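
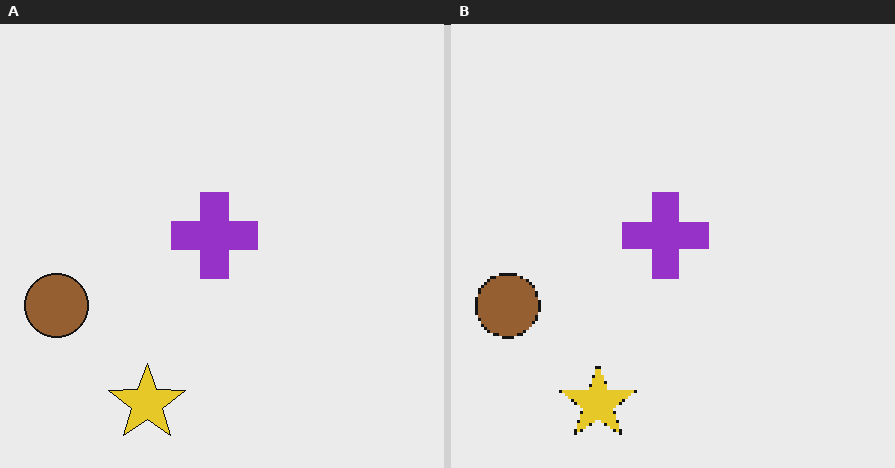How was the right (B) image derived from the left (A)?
The transformation is: lightly pixelated (a mild mosaic effect).

Shapes are reduced to large square blocks; fine edges and outlines are lost — a downscale-then-upscale (mosaic) effect.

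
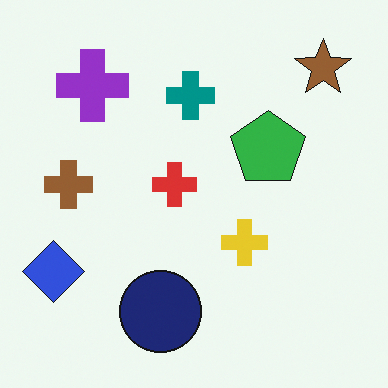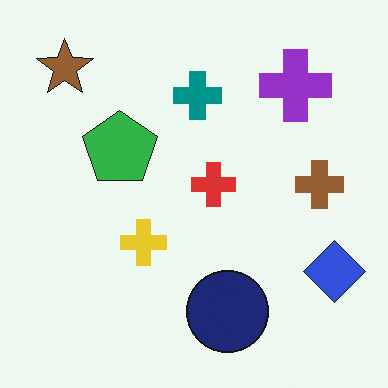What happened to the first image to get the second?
The second image is the first flipped horizontally (left ↔ right).

The blue diamond is in the bottom-left of the first image and the bottom-right of the second — shapes on opposite sides of the vertical midline have swapped in a mirror flip.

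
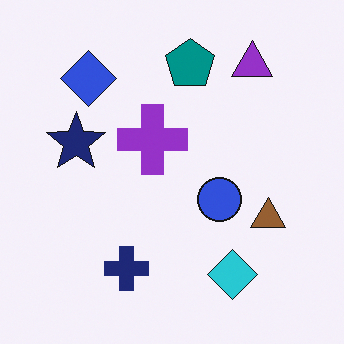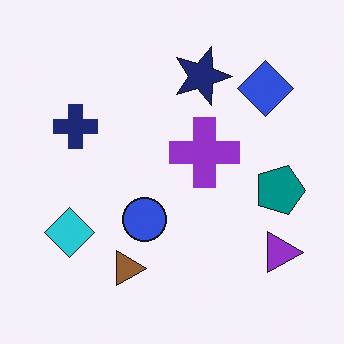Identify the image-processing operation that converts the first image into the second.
It was rotated 90° clockwise.

The purple triangle sits in the top-right of the first image and the bottom-right of the second — consistent with a whole-image 90° clockwise rotation.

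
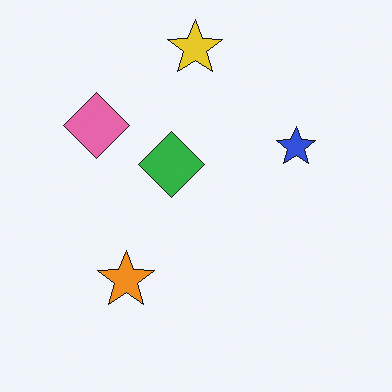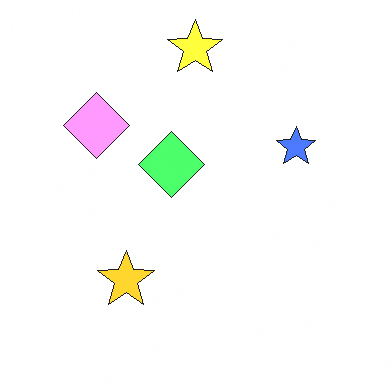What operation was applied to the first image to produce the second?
The second image is the first noticeably brightened.

Every pixel — background and shapes alike — is uniformly brightened.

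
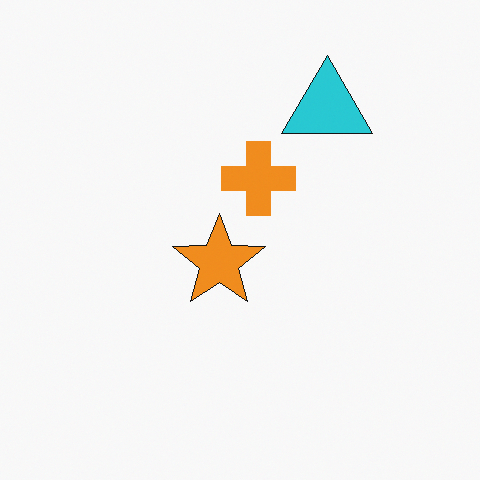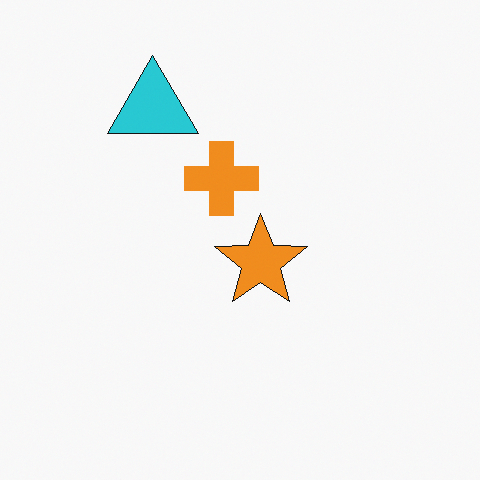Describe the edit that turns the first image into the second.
The second image is the first flipped horizontally (left ↔ right).

The cyan triangle is in the top-right of the first image and the top-left of the second — shapes on opposite sides of the vertical midline have swapped in a mirror flip.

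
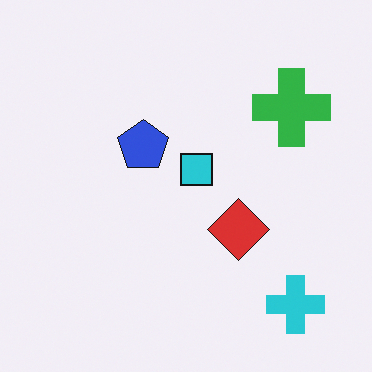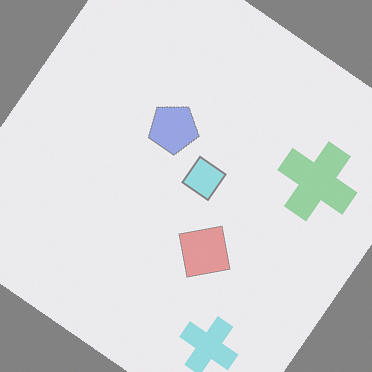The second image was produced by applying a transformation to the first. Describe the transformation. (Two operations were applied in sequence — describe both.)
Washed out (contrast reduced), then rotated clockwise by a large amount — several tens of degrees.

Tones are pushed toward mid-grey across the whole image — a global contrast change. Every shape is tilted by the same angle and the image corners show triangular fill wedges — a whole-image rotation by a non-right angle.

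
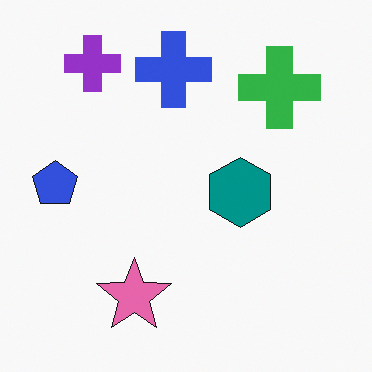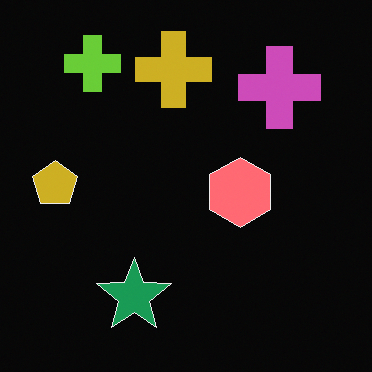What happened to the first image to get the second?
The second image is the first color-inverted (negative).

The light background has become dark and every shape's color is its complement — a photographic negative.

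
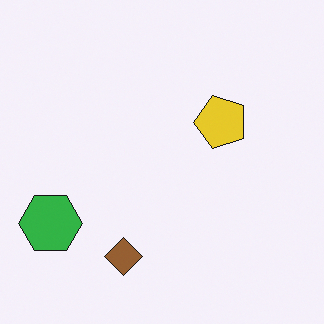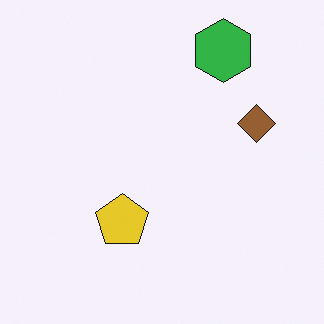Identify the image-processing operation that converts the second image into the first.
The transformation is: transposed (reflected across the top-left ↔ bottom-right diagonal).

Shapes have swapped their row and column positions — what was in the top-right is now in the bottom-left — a diagonal reflection.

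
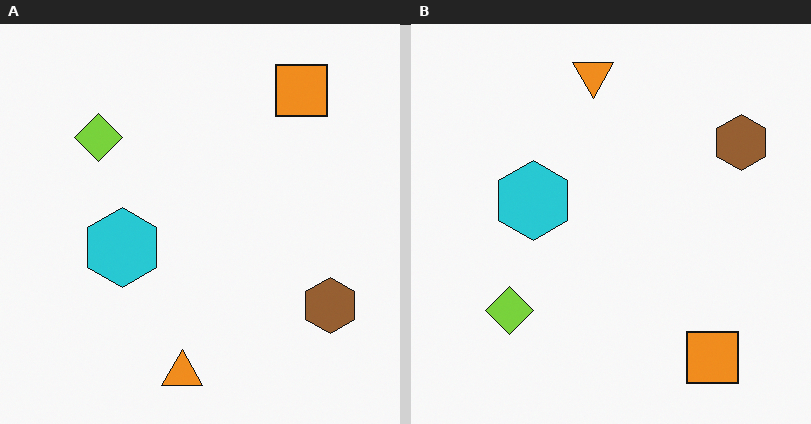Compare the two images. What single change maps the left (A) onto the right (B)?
The transformation is: flipped vertically (top ↔ bottom).

The orange triangle is in the bottom of the left (A) image and the top of the right (B) — shapes on opposite sides of the horizontal midline have swapped in a mirror flip.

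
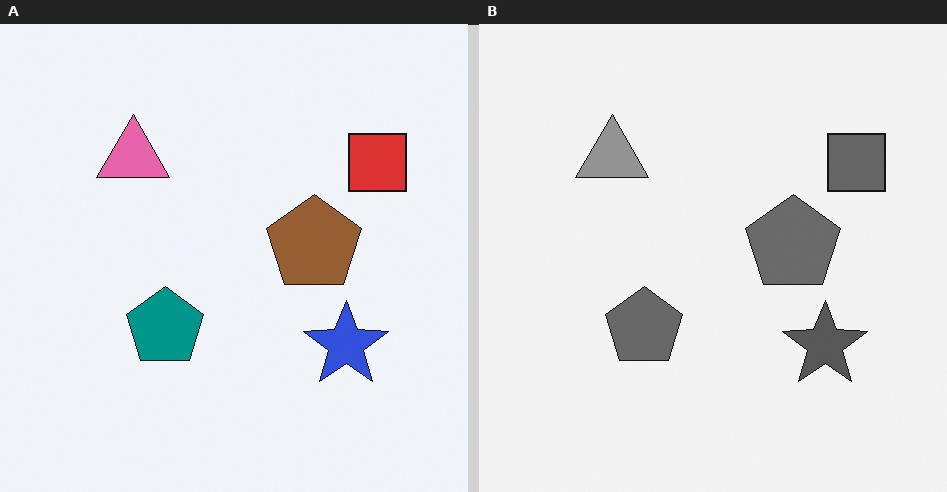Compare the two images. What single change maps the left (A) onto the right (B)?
The image was converted to grayscale.

All color is removed — every shape is now a shade of grey.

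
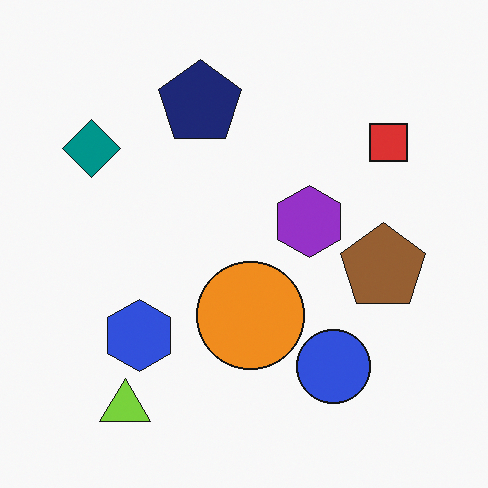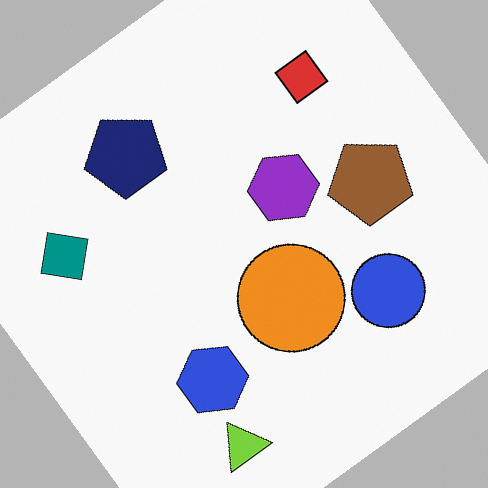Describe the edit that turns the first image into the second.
The transformation is: rotated counter-clockwise by a large amount — several tens of degrees.

Every shape is tilted by the same angle and the image corners show triangular fill wedges — a whole-image rotation by a non-right angle.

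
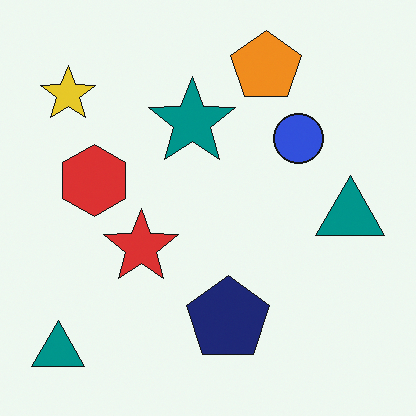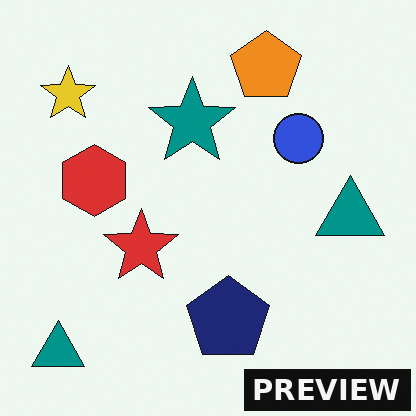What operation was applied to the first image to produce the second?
It was watermarked with the text "PREVIEW" in the lower-right corner.

A dark label reading "PREVIEW" appears in the lower-right corner.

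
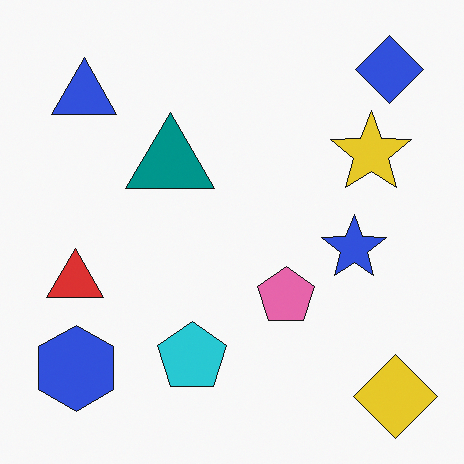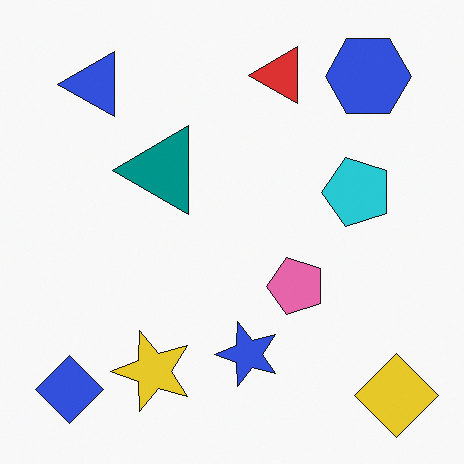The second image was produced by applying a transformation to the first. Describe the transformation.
It was transposed (reflected across the top-left ↔ bottom-right diagonal).

Shapes have swapped their row and column positions — what was in the top-right is now in the bottom-left — a diagonal reflection.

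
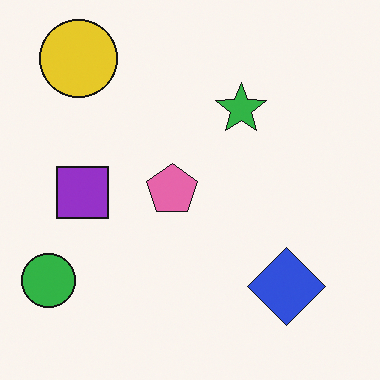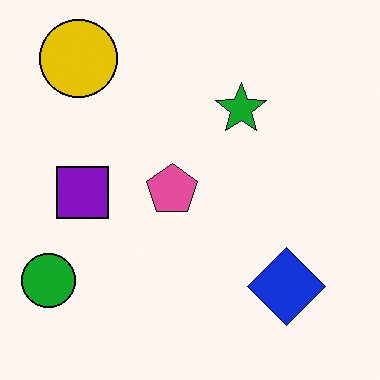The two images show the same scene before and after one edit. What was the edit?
The second image is the first given slightly increased contrast.

Tones are pushed away from mid-grey across the whole image — a global contrast change.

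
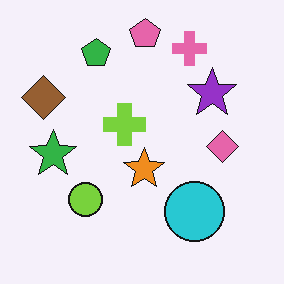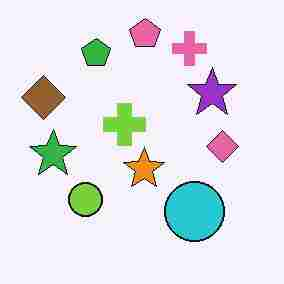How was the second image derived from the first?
This is the original image heavily JPEG-compressed with obvious blocking artifacts.

Blocky 8×8 compression artifacts appear around shape edges and the flat background shows ringing — characteristic JPEG degradation.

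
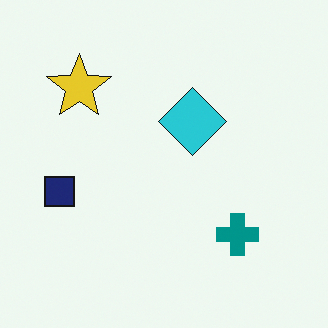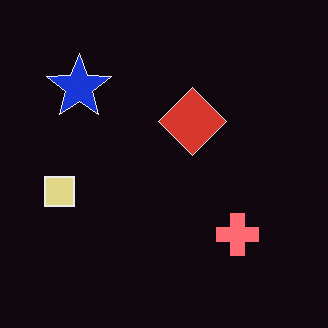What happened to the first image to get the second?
Color-inverted (negative).

The light background has become dark and every shape's color is its complement — a photographic negative.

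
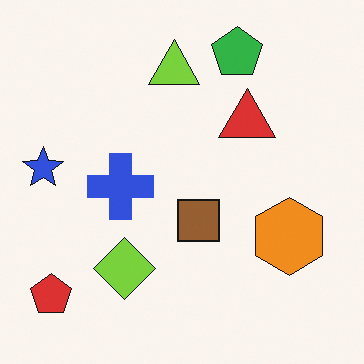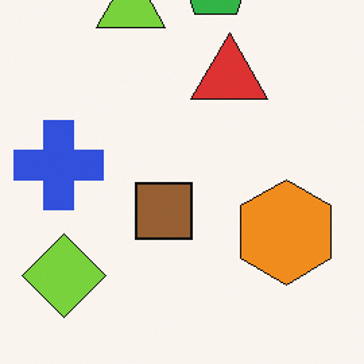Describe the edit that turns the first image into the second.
The image was cropped slightly and scaled back up.

The visible shapes are larger and the field of view is narrower; shapes near the original edges may be partly or wholly outside the frame — a crop-and-rescale.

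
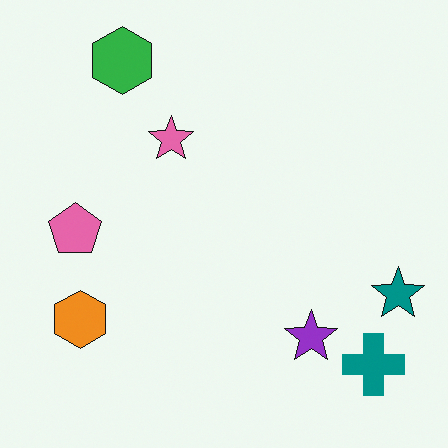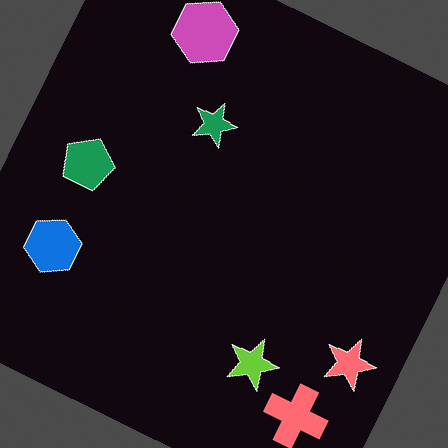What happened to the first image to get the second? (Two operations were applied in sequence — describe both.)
It was rotated clockwise by a moderate amount, then color-inverted (negative).

Every shape is tilted by the same angle and the image corners show triangular fill wedges — a whole-image rotation by a non-right angle. The light background has become dark and every shape's color is its complement — a photographic negative.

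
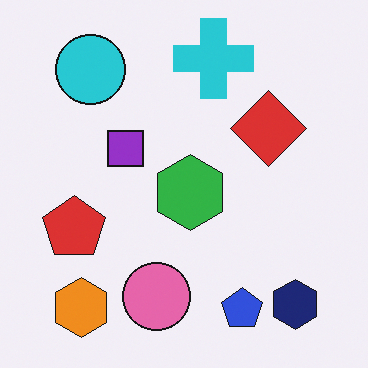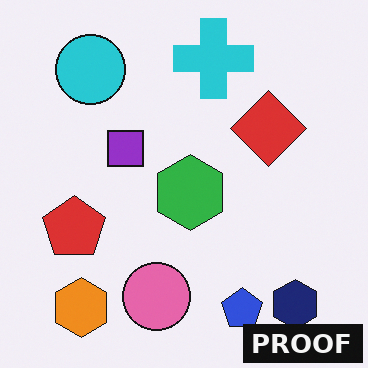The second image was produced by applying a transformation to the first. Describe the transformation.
The transformation is: watermarked with the text "PROOF" in the lower-right corner.

A dark label reading "PROOF" appears in the lower-right corner.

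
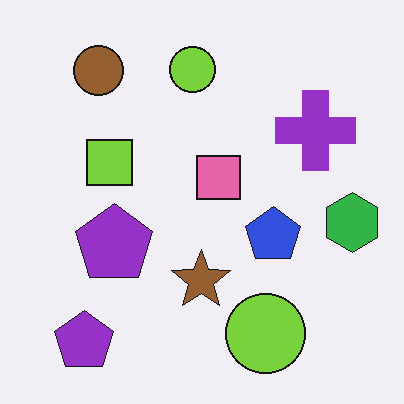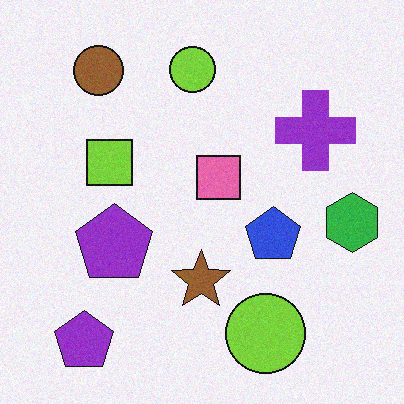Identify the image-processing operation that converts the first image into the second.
Degraded with light additive noise.

Random speckle covers the whole image, including the flat background.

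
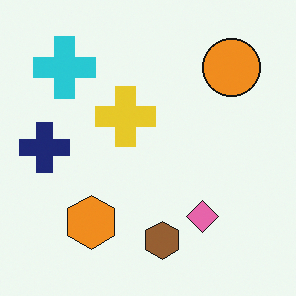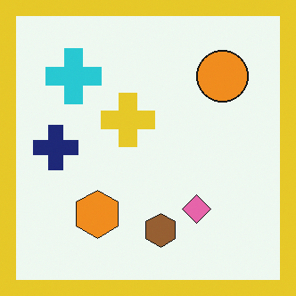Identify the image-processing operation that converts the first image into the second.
The transformation is: framed with a yellow border.

A solid yellow frame runs around the edge of the second image, with the content slightly shrunk inside it.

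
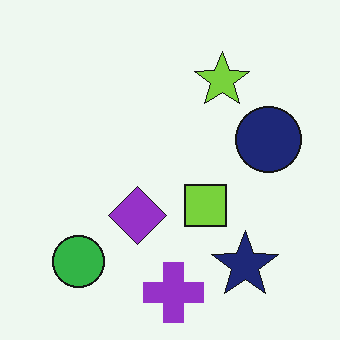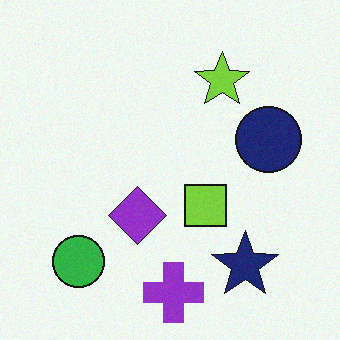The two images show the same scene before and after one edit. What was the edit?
The image was degraded with a light layer of grain.

Random speckle covers the whole image, including the flat background.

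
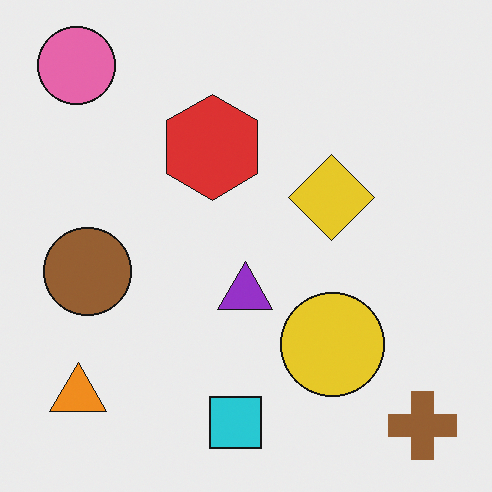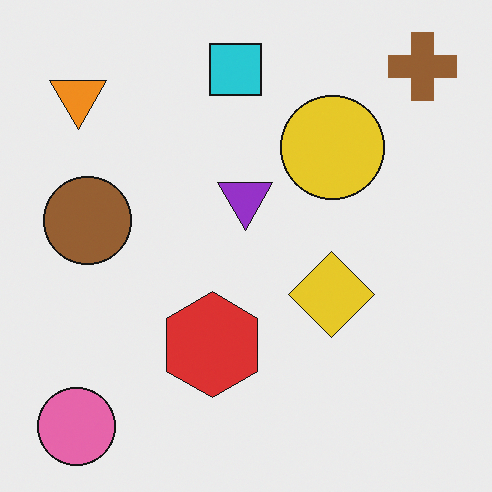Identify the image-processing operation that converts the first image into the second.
The transformation is: flipped vertically (top ↔ bottom).

The pink circle is in the top-left of the first image and the bottom-left of the second — shapes on opposite sides of the horizontal midline have swapped in a mirror flip.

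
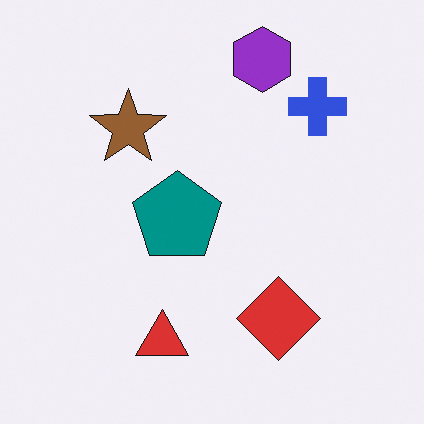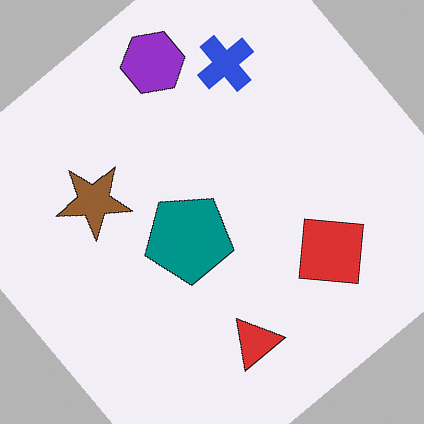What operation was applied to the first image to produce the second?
This is the original image rotated counter-clockwise by a large amount — several tens of degrees.

Every shape is tilted by the same angle and the image corners show triangular fill wedges — a whole-image rotation by a non-right angle.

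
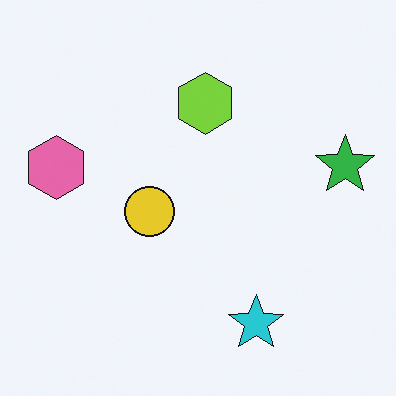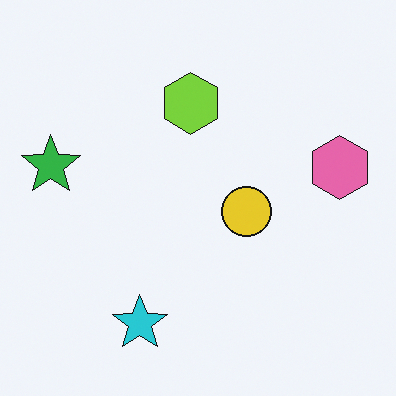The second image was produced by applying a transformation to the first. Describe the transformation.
Flipped horizontally (left ↔ right).

The green star is in the right of the first image and the left of the second — shapes on opposite sides of the vertical midline have swapped in a mirror flip.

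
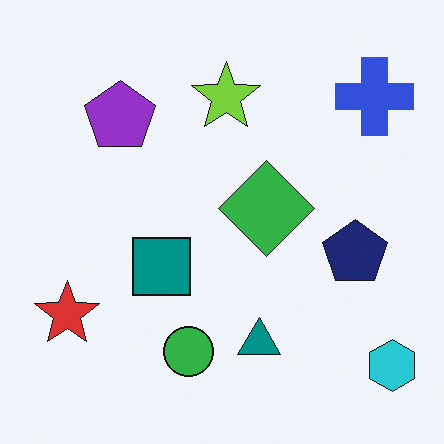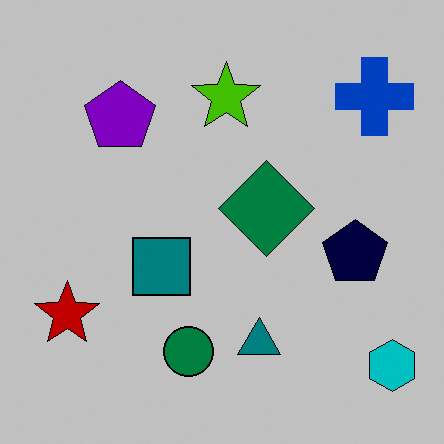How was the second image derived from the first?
Aggressively posterized.

Each flat color has snapped to a coarser quantized level — most visibly, the near-white background has dropped to a flat grey.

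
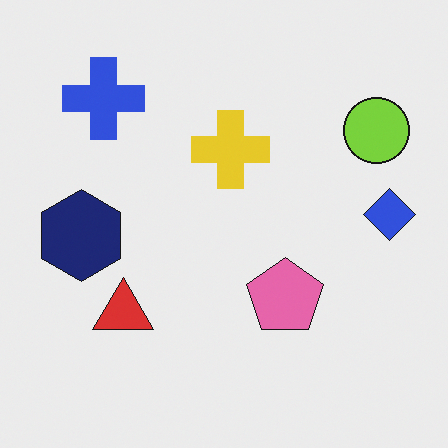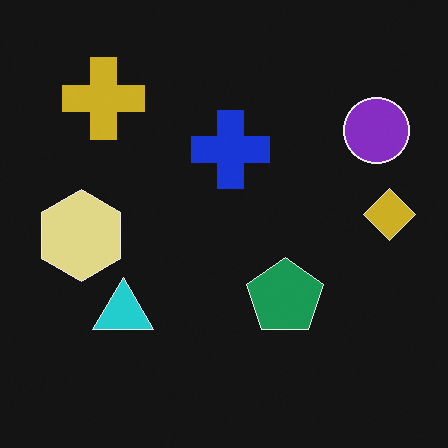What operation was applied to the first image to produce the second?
The transformation is: color-inverted (negative).

The light background has become dark and every shape's color is its complement — a photographic negative.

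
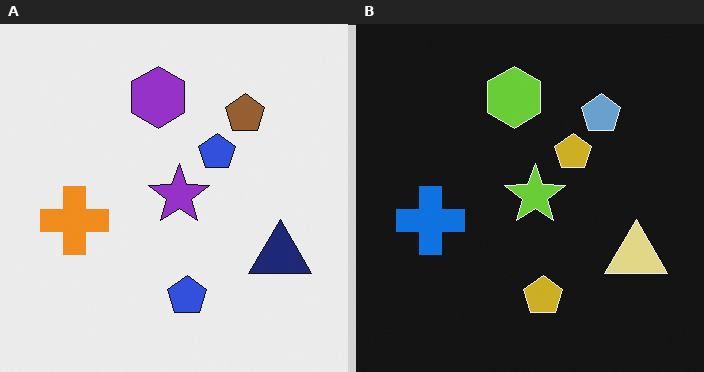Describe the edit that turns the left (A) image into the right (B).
It was color-inverted (negative).

The light background has become dark and every shape's color is its complement — a photographic negative.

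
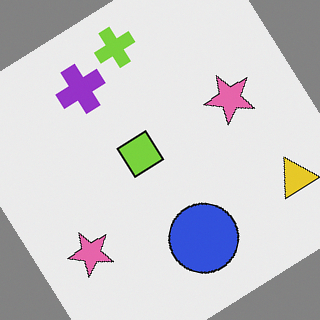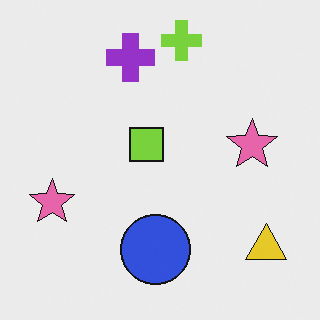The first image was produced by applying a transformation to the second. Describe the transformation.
The image was rotated counter-clockwise by a large amount — several tens of degrees.

Every shape is tilted by the same angle and the image corners show triangular fill wedges — a whole-image rotation by a non-right angle.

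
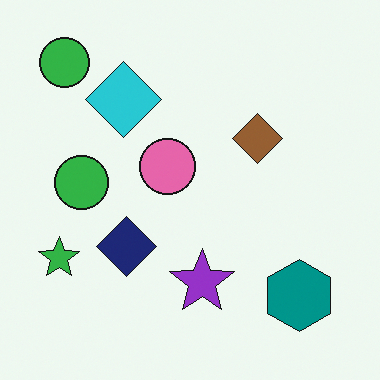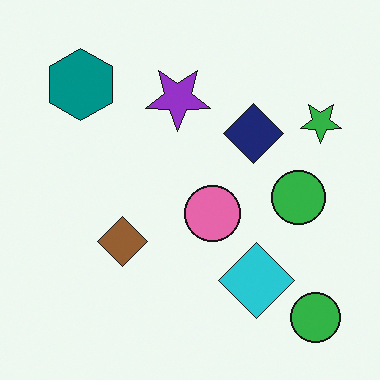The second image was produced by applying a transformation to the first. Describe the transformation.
The image was rotated 180°.

The teal hexagon sits in the bottom-right of the first image and the top-left of the second — consistent with a whole-image 180° rotation.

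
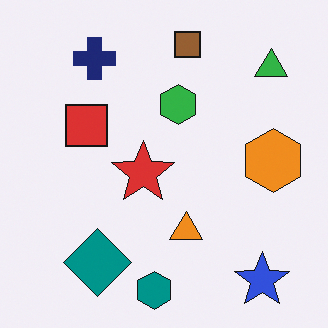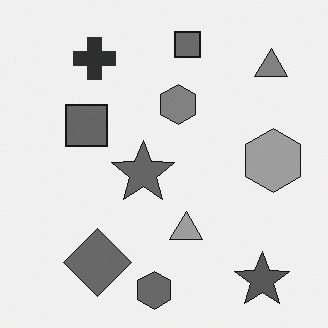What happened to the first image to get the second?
The transformation is: converted to grayscale.

All color is removed — every shape is now a shade of grey.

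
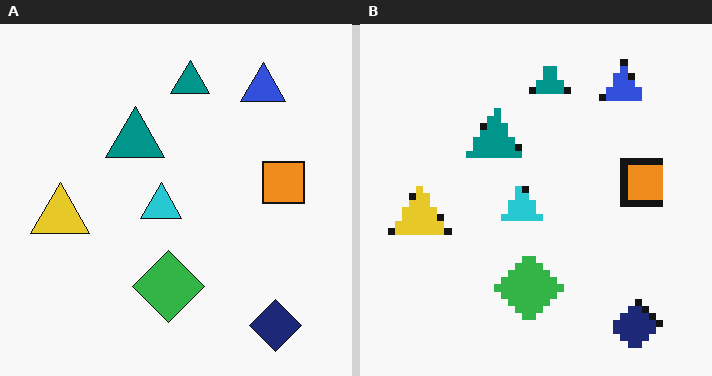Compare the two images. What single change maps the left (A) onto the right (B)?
The transformation is: moderately pixelated.

Shapes are reduced to large square blocks; fine edges and outlines are lost — a downscale-then-upscale (mosaic) effect.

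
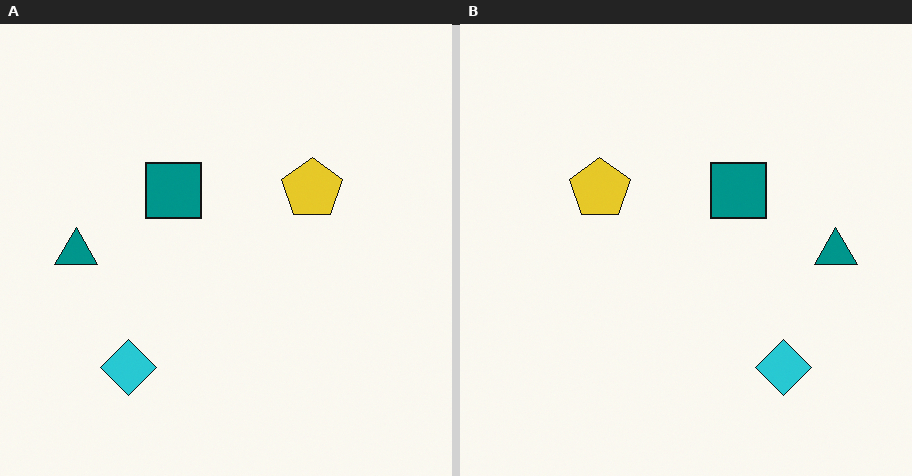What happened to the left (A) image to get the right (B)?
It was flipped horizontally (left ↔ right).

The teal triangle is in the left of the left (A) image and the right of the right (B) — shapes on opposite sides of the vertical midline have swapped in a mirror flip.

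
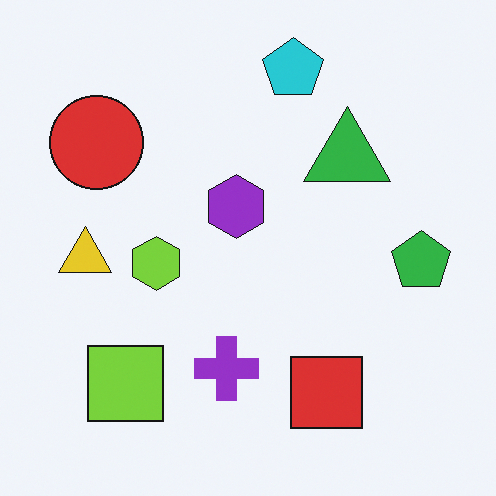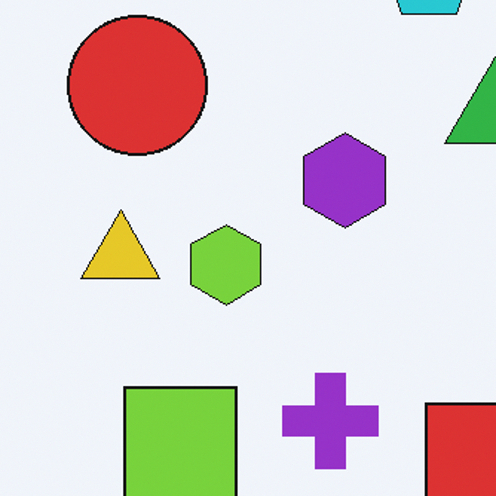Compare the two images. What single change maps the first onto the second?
Cropped slightly and scaled back up.

The visible shapes are larger and the field of view is narrower; shapes near the original edges may be partly or wholly outside the frame — a crop-and-rescale.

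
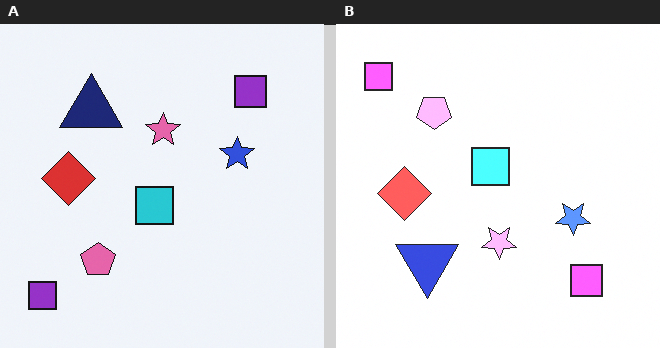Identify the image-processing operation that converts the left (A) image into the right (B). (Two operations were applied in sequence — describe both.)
The image was flipped vertically (top ↔ bottom), then noticeably brightened.

The navy triangle is in the top-left of the left (A) image and the bottom-left of the right (B) — shapes on opposite sides of the horizontal midline have swapped in a mirror flip. Every pixel — background and shapes alike — is uniformly brightened.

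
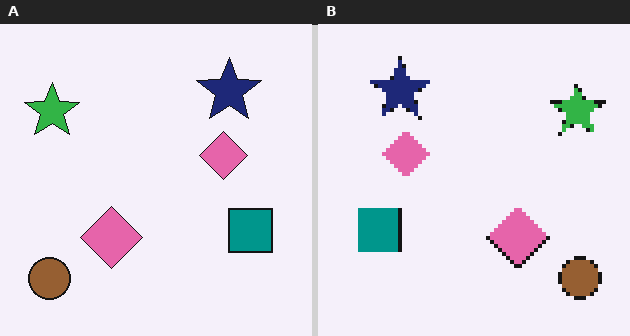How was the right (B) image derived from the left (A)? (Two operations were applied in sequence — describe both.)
This is the original image flipped horizontally (left ↔ right), then lightly pixelated (a mild mosaic effect).

The brown circle is in the bottom-left of the left (A) image and the bottom-right of the right (B) — shapes on opposite sides of the vertical midline have swapped in a mirror flip. Shapes are reduced to large square blocks; fine edges and outlines are lost — a downscale-then-upscale (mosaic) effect.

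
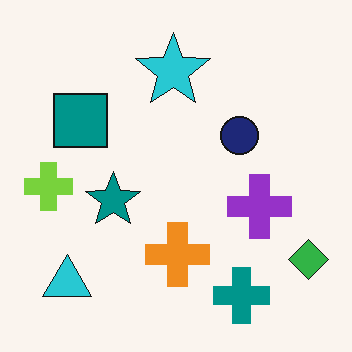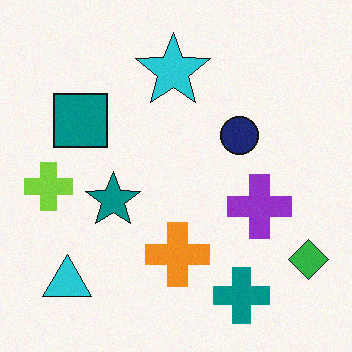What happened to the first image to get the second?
Degraded with light additive noise.

Random speckle covers the whole image, including the flat background.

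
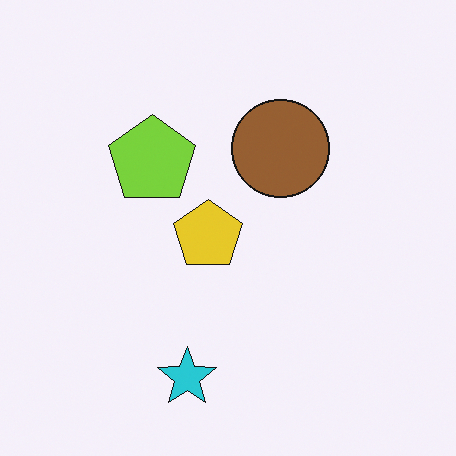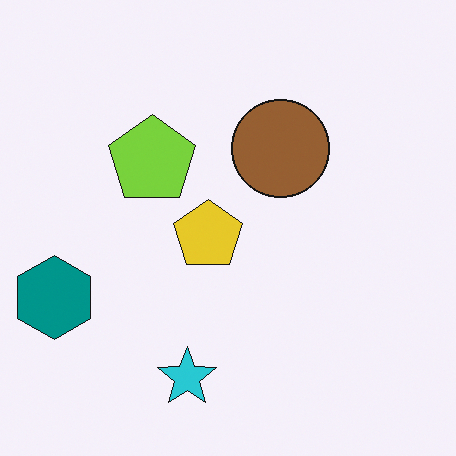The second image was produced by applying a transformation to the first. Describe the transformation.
This is the original image overlaid with an additional teal hexagon.

A teal hexagon appears in the second image that is absent from the first.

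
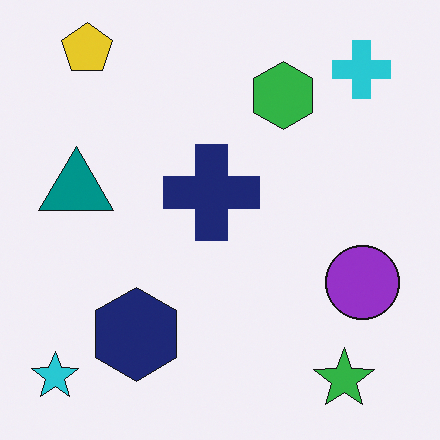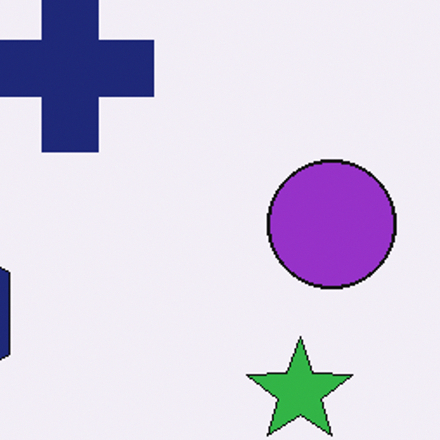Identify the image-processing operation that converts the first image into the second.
The second image is the first cropped to a noticeably smaller region and rescaled.

The visible shapes are larger and the field of view is narrower; shapes near the original edges may be partly or wholly outside the frame — a crop-and-rescale.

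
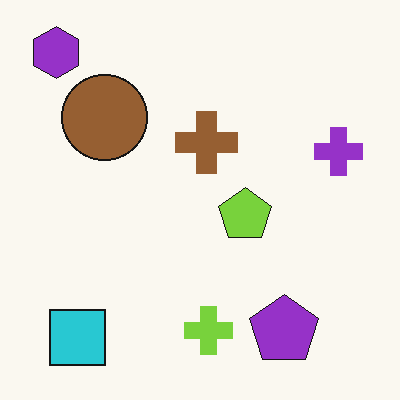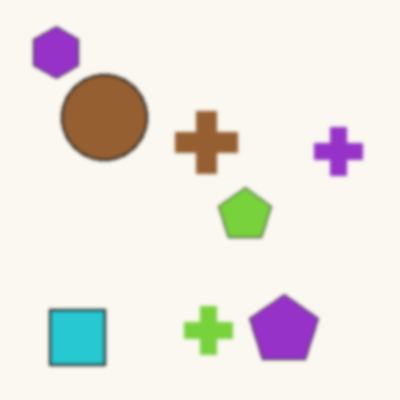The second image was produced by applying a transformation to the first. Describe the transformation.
The second image is the first given a subtle gaussian blur.

Shape edges and outlines are uniformly softened across the whole image.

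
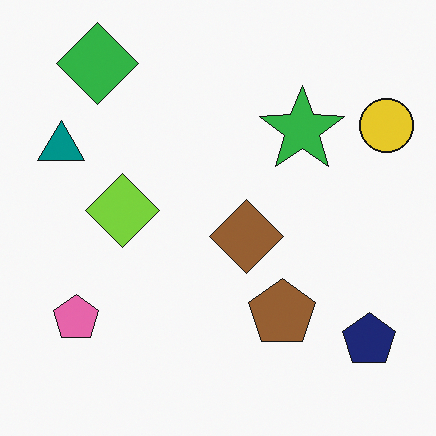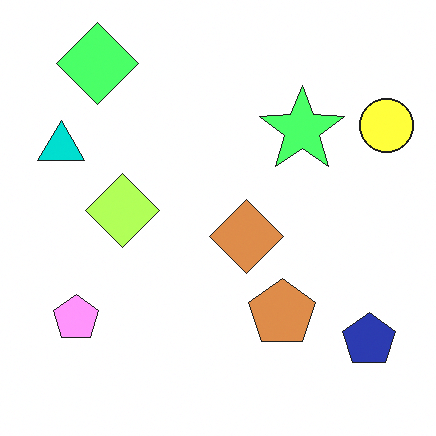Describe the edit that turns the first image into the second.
It was noticeably brightened.

Every pixel — background and shapes alike — is uniformly brightened.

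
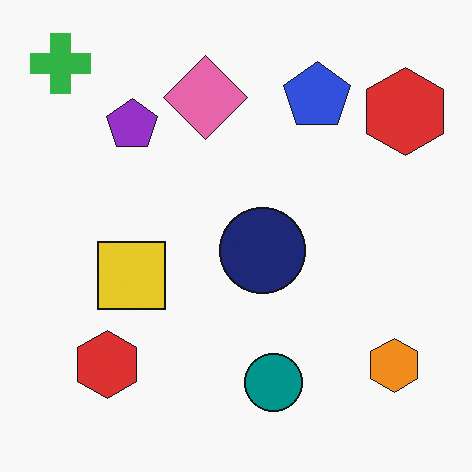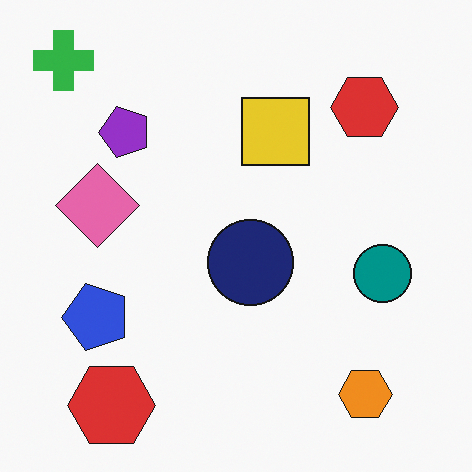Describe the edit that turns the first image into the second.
Transposed (reflected across the top-left ↔ bottom-right diagonal).

Shapes have swapped their row and column positions — what was in the top-right is now in the bottom-left — a diagonal reflection.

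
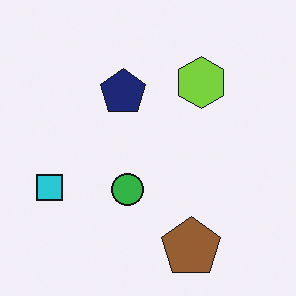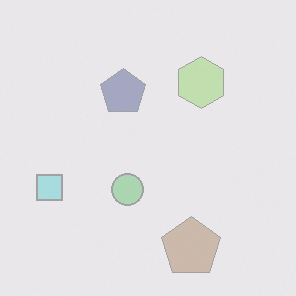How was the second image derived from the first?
Washed out (contrast reduced).

Tones are pushed toward mid-grey across the whole image — a global contrast change.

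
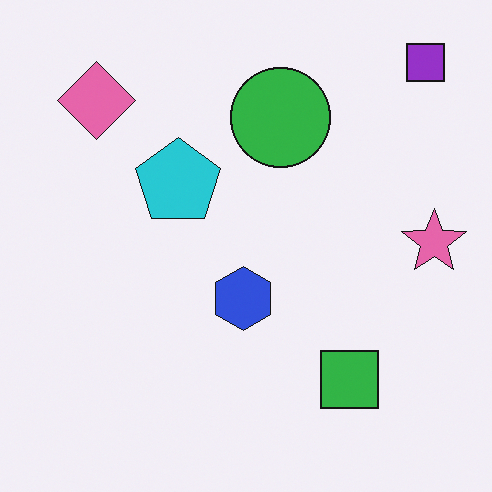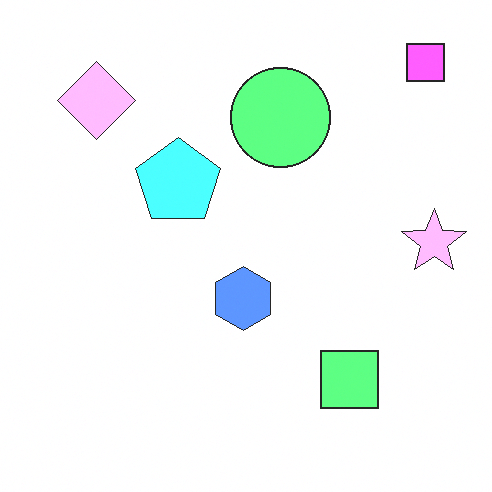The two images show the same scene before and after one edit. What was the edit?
The image was brightened a lot.

Every pixel — background and shapes alike — is uniformly brightened.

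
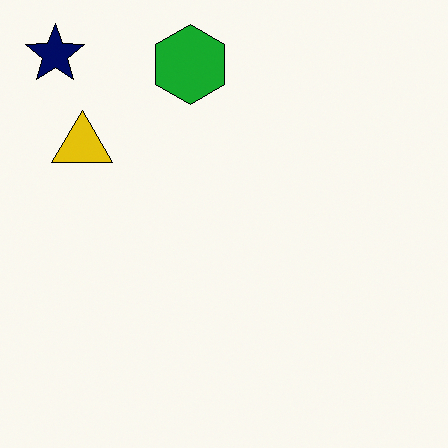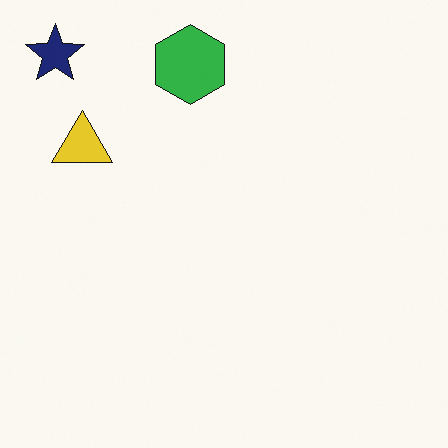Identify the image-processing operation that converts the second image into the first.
Given slightly increased contrast.

Tones are pushed away from mid-grey across the whole image — a global contrast change.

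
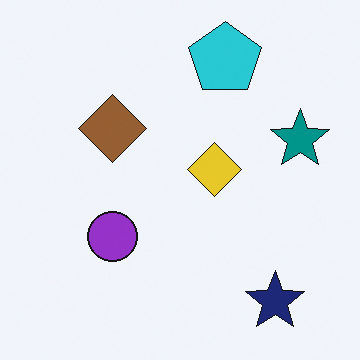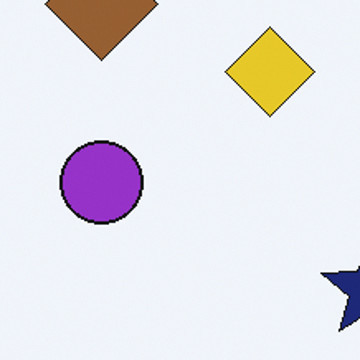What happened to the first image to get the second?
This is the original image cropped tightly and scaled back up.

The visible shapes are larger and the field of view is narrower; shapes near the original edges may be partly or wholly outside the frame — a crop-and-rescale.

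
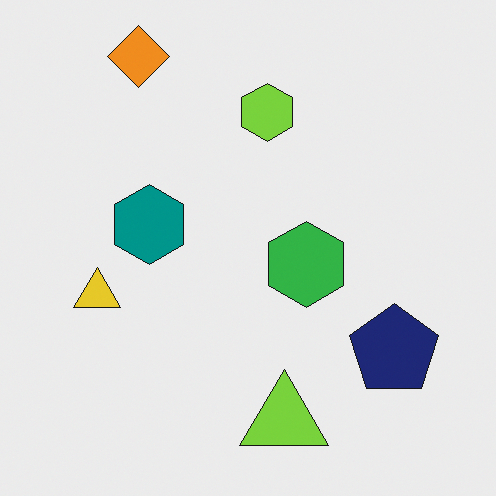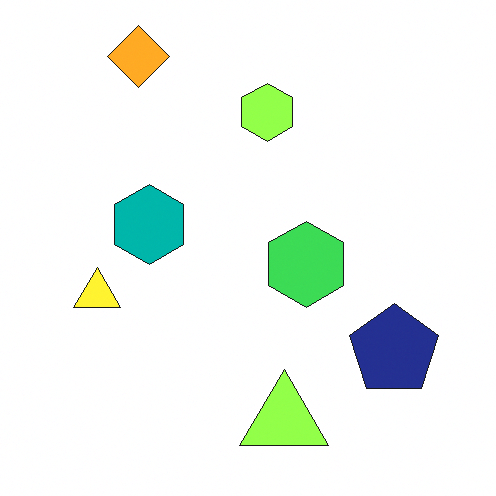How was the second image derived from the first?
The image was brightened a little.

Every pixel — background and shapes alike — is uniformly brightened.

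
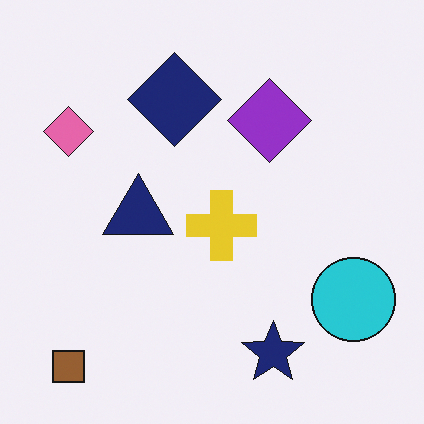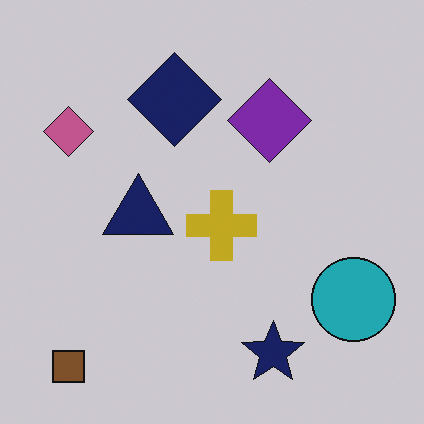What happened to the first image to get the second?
The second image is the first darkened a little.

Every pixel — background and shapes alike — is uniformly darkened.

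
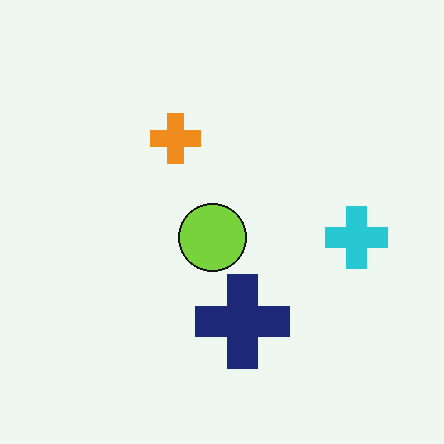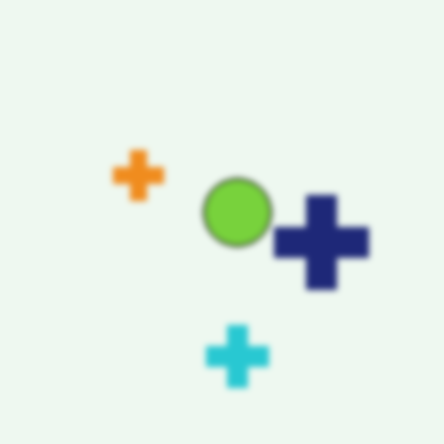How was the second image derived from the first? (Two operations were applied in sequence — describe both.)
It was transposed (reflected across the top-left ↔ bottom-right diagonal), then moderately blurred.

Shapes have swapped their row and column positions — what was in the top-right is now in the bottom-left — a diagonal reflection. Shape edges and outlines are uniformly softened across the whole image.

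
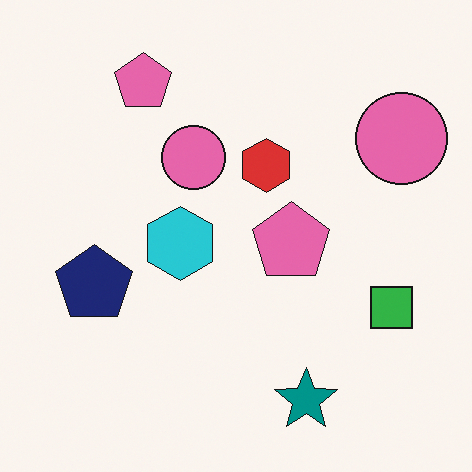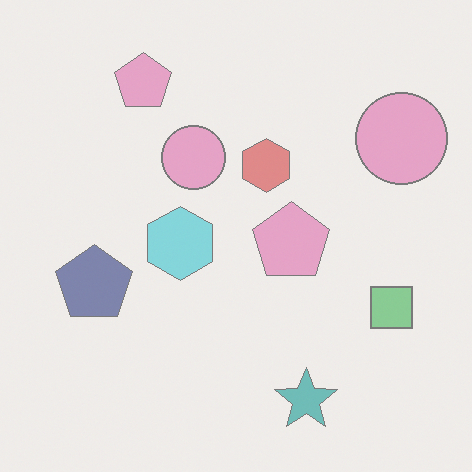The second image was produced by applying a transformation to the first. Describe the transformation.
The transformation is: given much lower contrast.

Tones are pushed toward mid-grey across the whole image — a global contrast change.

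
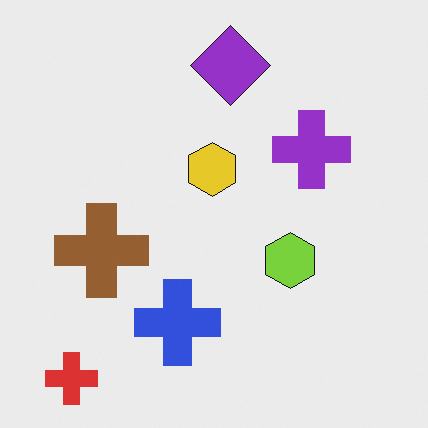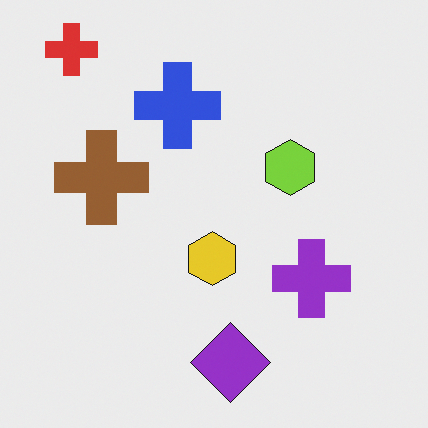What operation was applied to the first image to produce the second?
The image was flipped vertically (top ↔ bottom).

The red cross is in the bottom-left of the first image and the top-left of the second — shapes on opposite sides of the horizontal midline have swapped in a mirror flip.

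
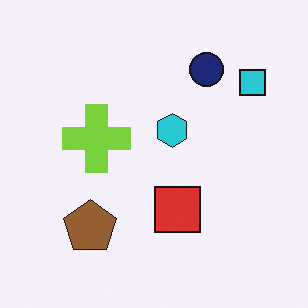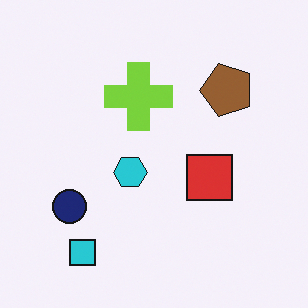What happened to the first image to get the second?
Transposed (reflected across the top-left ↔ bottom-right diagonal).

Shapes have swapped their row and column positions — what was in the top-right is now in the bottom-left — a diagonal reflection.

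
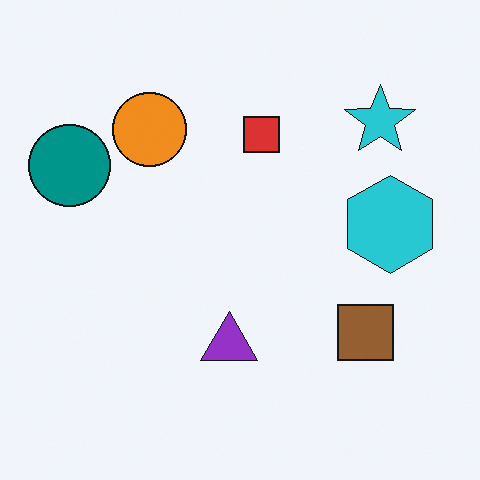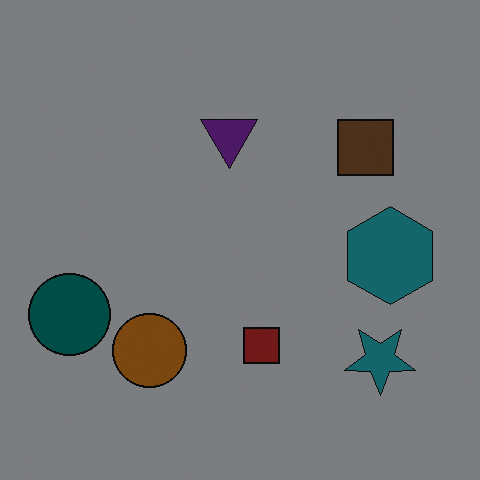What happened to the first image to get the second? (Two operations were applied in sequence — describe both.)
The second image is the first flipped vertically (top ↔ bottom), then substantially darkened.

The cyan star is in the top-right of the first image and the bottom-right of the second — shapes on opposite sides of the horizontal midline have swapped in a mirror flip. Every pixel — background and shapes alike — is uniformly darkened.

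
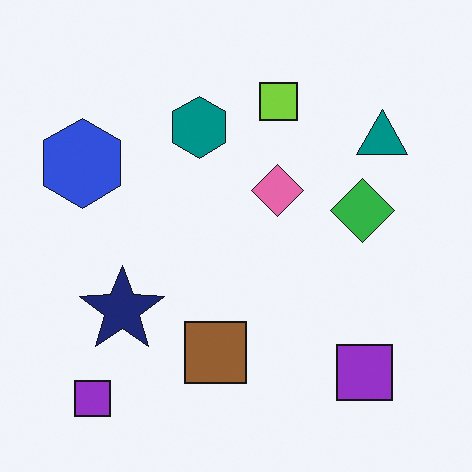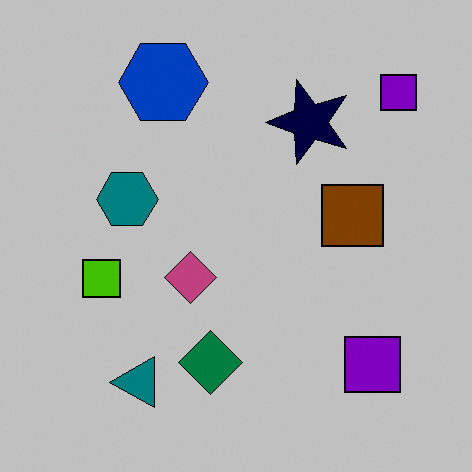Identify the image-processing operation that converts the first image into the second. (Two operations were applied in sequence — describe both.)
The image was heavily posterized to just a handful of flat colors, then transposed (reflected across the top-left ↔ bottom-right diagonal).

Each flat color has snapped to a coarser quantized level — most visibly, the near-white background has dropped to a flat grey. Shapes have swapped their row and column positions — what was in the top-right is now in the bottom-left — a diagonal reflection.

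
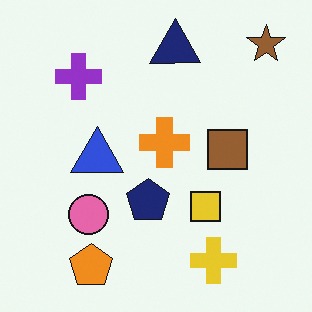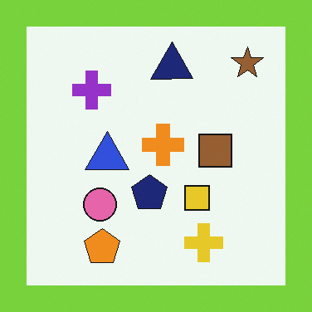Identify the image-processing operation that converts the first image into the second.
The second image is the first framed with a lime border.

A solid lime frame runs around the edge of the second image, with the content slightly shrunk inside it.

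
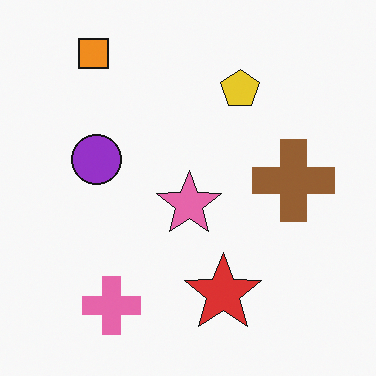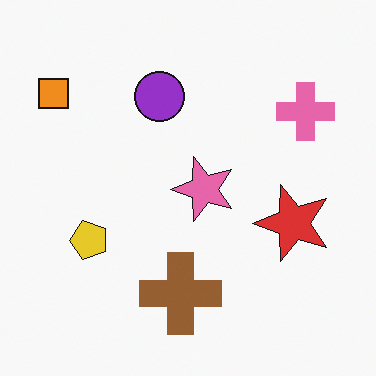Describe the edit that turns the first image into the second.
This is the original image transposed (reflected across the top-left ↔ bottom-right diagonal).

Shapes have swapped their row and column positions — what was in the top-right is now in the bottom-left — a diagonal reflection.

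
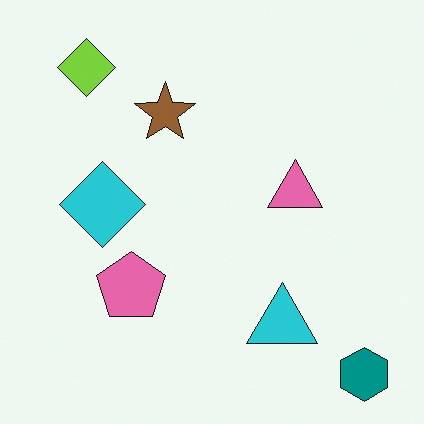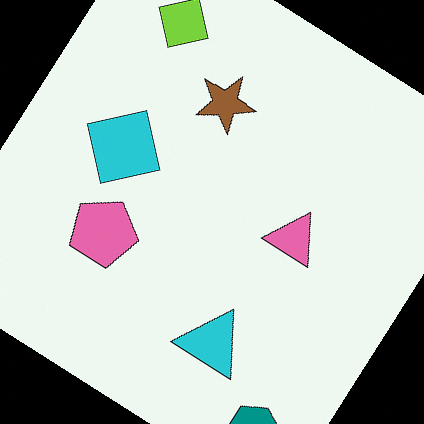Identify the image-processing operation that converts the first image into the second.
Rotated clockwise by a large amount — several tens of degrees.

Every shape is tilted by the same angle and the image corners show triangular fill wedges — a whole-image rotation by a non-right angle.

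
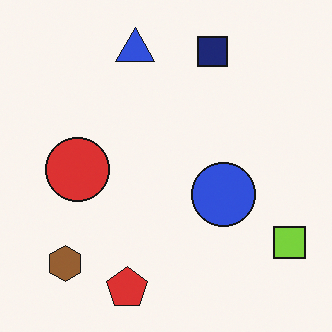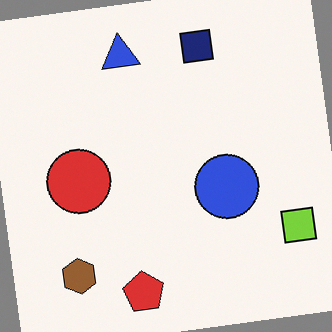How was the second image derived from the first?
Rotated counter-clockwise by a small amount.

Every shape is tilted by the same angle and the image corners show triangular fill wedges — a whole-image rotation by a non-right angle.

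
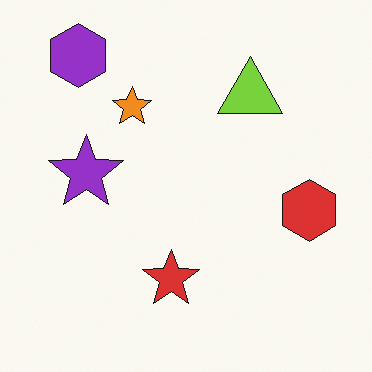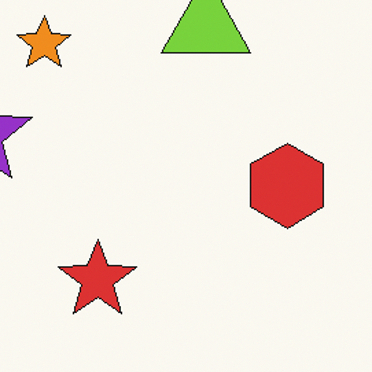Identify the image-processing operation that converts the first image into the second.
It was cropped to a modestly smaller region and rescaled.

The visible shapes are larger and the field of view is narrower; shapes near the original edges may be partly or wholly outside the frame — a crop-and-rescale.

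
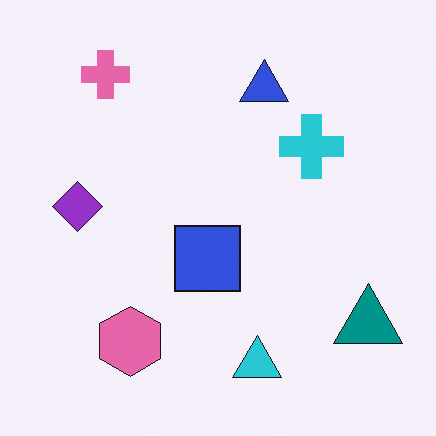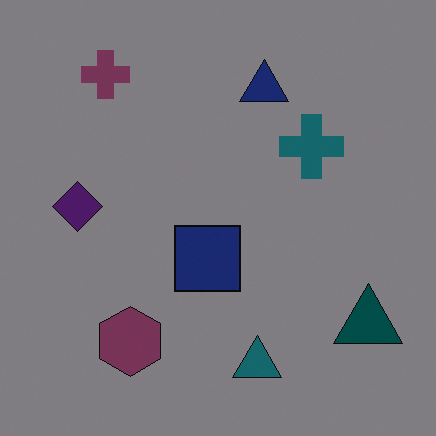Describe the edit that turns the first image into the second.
This is the original image substantially darkened.

Every pixel — background and shapes alike — is uniformly darkened.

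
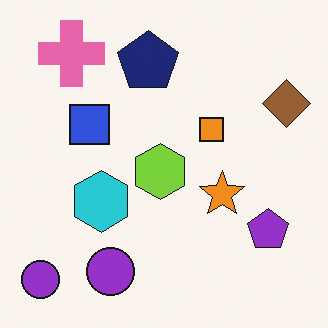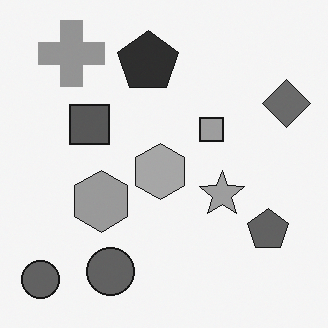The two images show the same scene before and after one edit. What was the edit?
This is the original image converted to grayscale.

All color is removed — every shape is now a shade of grey.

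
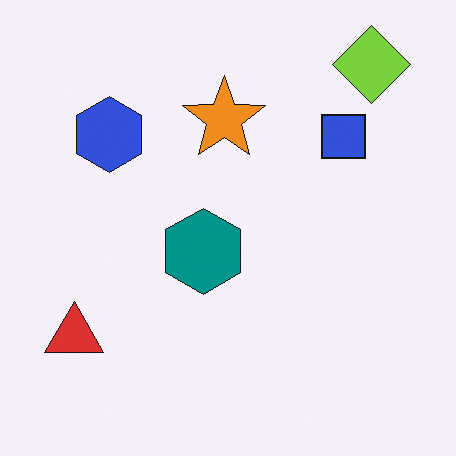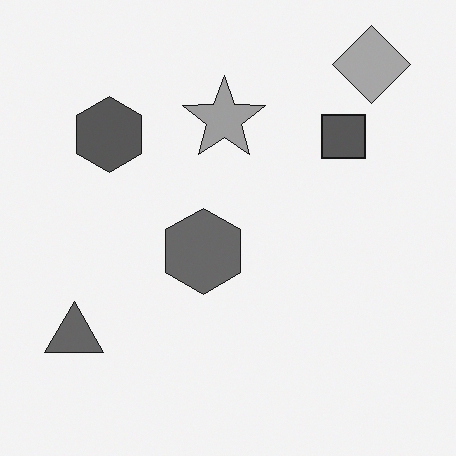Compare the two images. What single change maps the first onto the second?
The image was converted to grayscale.

All color is removed — every shape is now a shade of grey.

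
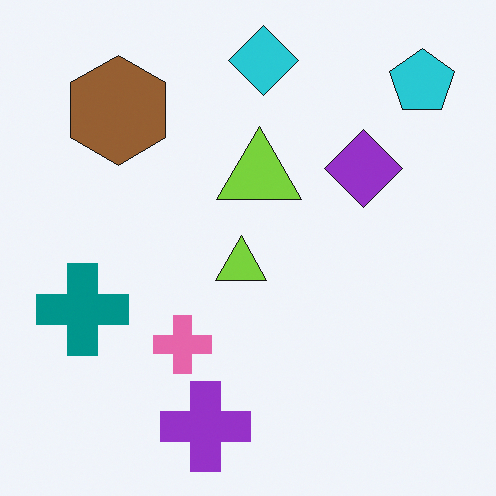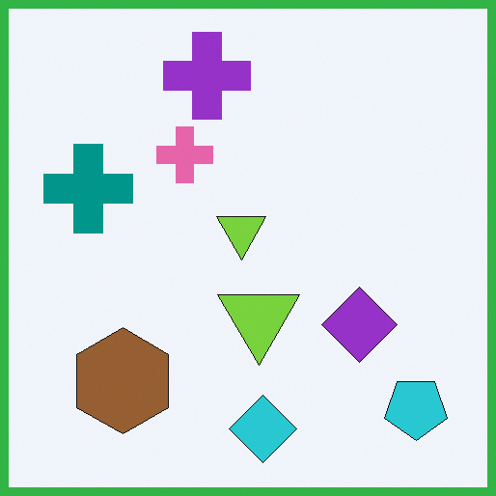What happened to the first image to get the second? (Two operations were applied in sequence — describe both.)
The transformation is: flipped vertically (top ↔ bottom), then framed with a green border.

The cyan diamond is in the top of the first image and the bottom of the second — shapes on opposite sides of the horizontal midline have swapped in a mirror flip. A solid green frame runs around the edge of the second image, with the content slightly shrunk inside it.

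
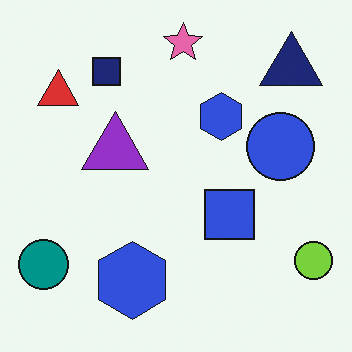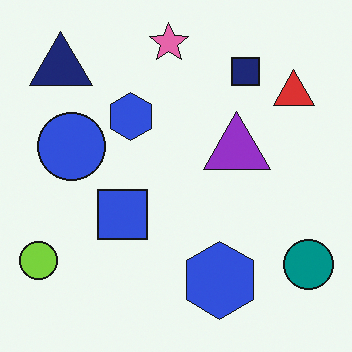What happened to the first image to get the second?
The transformation is: flipped horizontally (left ↔ right).

The lime circle is in the bottom-right of the first image and the bottom-left of the second — shapes on opposite sides of the vertical midline have swapped in a mirror flip.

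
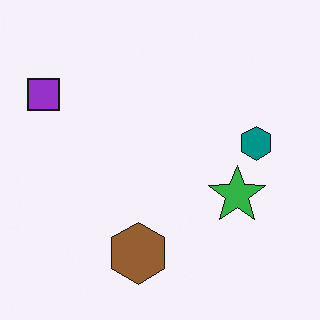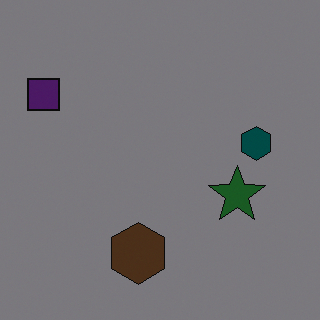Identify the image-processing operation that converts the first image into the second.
The transformation is: substantially darkened.

Every pixel — background and shapes alike — is uniformly darkened.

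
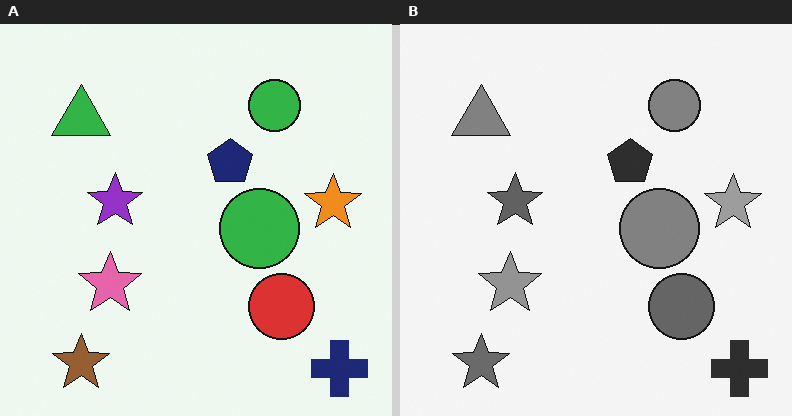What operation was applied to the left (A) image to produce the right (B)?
The right (B) image is the left (A) converted to grayscale.

All color is removed — every shape is now a shade of grey.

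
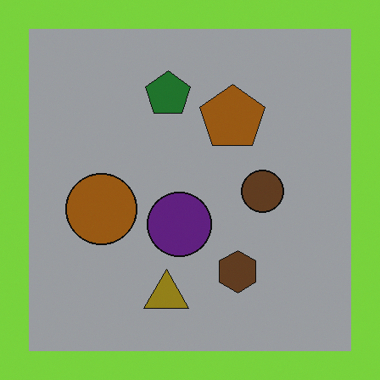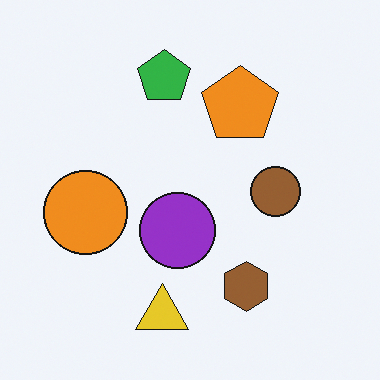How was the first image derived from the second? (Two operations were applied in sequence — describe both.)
This is the original image noticeably darkened, then framed with a lime border.

Every pixel — background and shapes alike — is uniformly darkened. A solid lime frame runs around the edge of the first image, with the content slightly shrunk inside it.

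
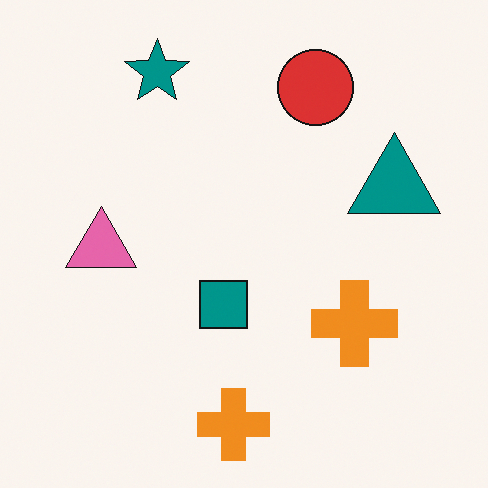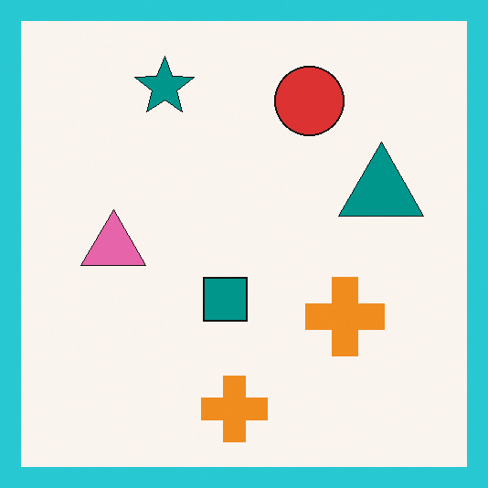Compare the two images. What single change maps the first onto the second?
The second image is the first framed with a cyan border.

A solid cyan frame runs around the edge of the second image, with the content slightly shrunk inside it.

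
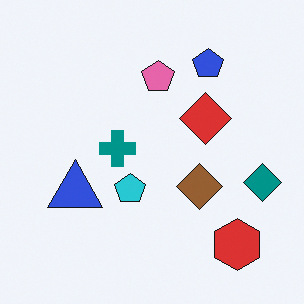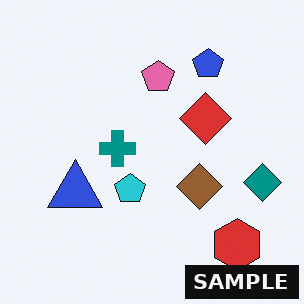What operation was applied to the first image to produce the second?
The transformation is: watermarked with the text "SAMPLE" in the lower-right corner.

A dark label reading "SAMPLE" appears in the lower-right corner.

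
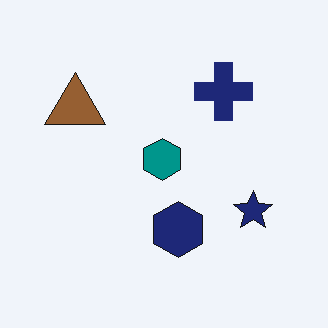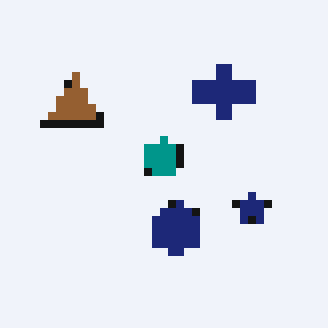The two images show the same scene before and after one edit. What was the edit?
The image was moderately pixelated.

Shapes are reduced to large square blocks; fine edges and outlines are lost — a downscale-then-upscale (mosaic) effect.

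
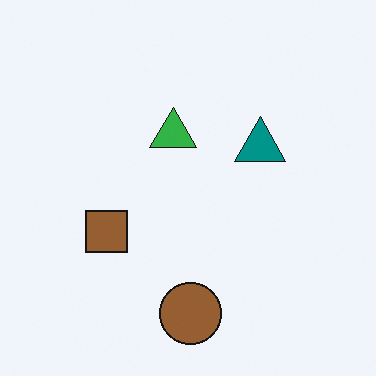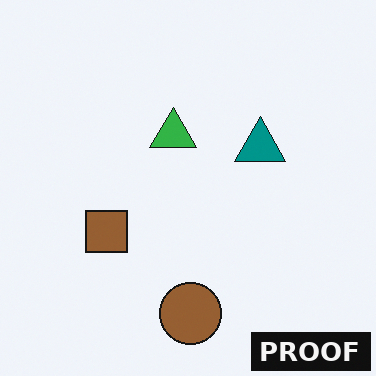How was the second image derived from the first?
The second image is the first watermarked with the text "PROOF" in the lower-right corner.

A dark label reading "PROOF" appears in the lower-right corner.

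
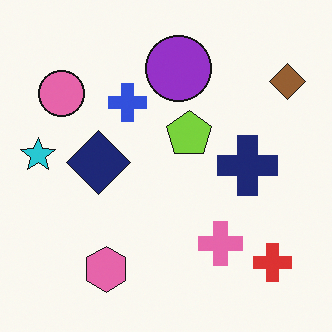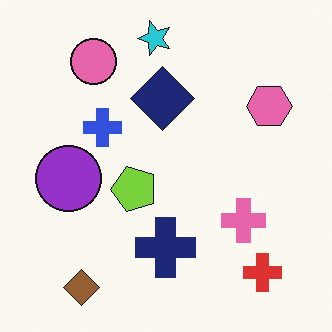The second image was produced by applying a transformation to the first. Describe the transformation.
The image was transposed (reflected across the top-left ↔ bottom-right diagonal).

Shapes have swapped their row and column positions — what was in the top-right is now in the bottom-left — a diagonal reflection.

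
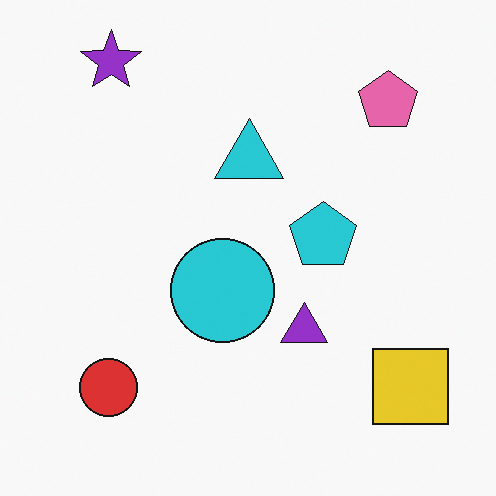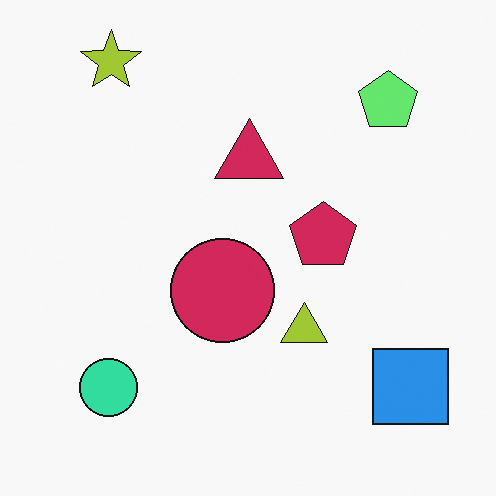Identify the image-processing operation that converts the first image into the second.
This is the original image hue-shifted by a large amount.

Every shape's color has rotated by the same amount around the hue wheel — a uniform hue shift.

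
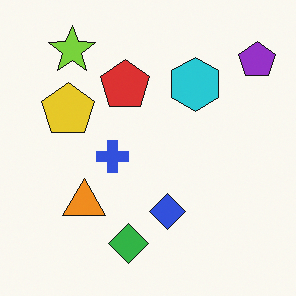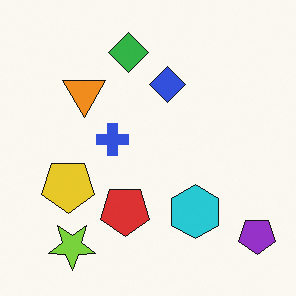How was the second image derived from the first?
It was flipped vertically (top ↔ bottom).

The lime star is in the top-left of the first image and the bottom-left of the second — shapes on opposite sides of the horizontal midline have swapped in a mirror flip.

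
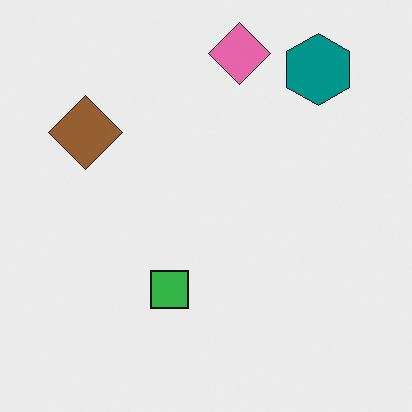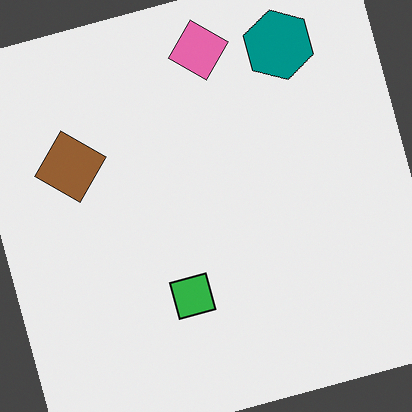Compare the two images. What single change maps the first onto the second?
The transformation is: rotated counter-clockwise by a clearly visible amount.

Every shape is tilted by the same angle and the image corners show triangular fill wedges — a whole-image rotation by a non-right angle.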